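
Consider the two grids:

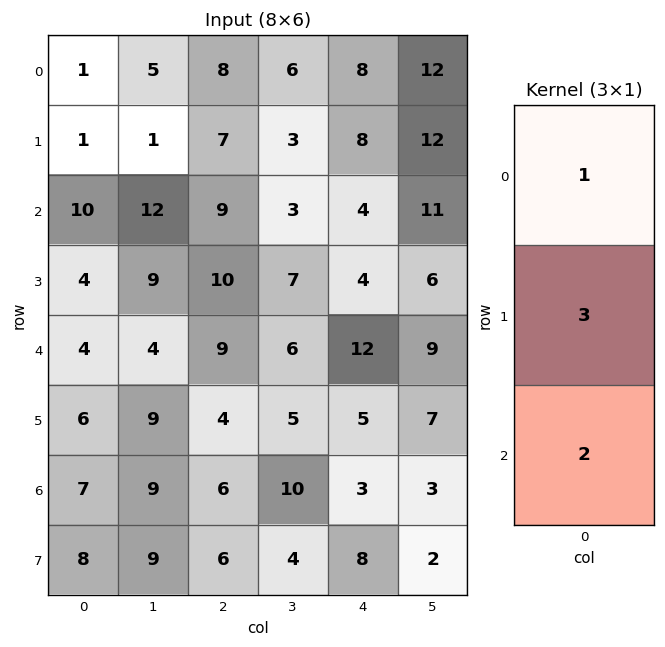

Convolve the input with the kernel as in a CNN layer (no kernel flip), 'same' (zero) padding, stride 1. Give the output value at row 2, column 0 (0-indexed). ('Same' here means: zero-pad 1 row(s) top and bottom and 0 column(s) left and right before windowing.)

The receptive field on the zero-padded input at this output position is [1 / 10 / 4]. Elementwise product with the kernel and sum: 1·1 + 10·3 + 4·2.

39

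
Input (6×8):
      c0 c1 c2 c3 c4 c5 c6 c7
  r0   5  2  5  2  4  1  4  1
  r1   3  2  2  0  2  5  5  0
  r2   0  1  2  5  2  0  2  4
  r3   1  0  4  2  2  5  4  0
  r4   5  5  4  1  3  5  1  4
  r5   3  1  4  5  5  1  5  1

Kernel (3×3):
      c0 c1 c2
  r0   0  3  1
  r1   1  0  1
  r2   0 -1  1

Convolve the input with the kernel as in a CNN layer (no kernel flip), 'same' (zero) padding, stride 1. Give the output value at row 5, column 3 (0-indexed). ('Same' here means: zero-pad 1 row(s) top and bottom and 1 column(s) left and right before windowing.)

15

The receptive field on the zero-padded input at this output position is [4 1 3 / 4 5 5 / 0 0 0]. Elementwise product with the kernel and sum: 1·3 + 3·1 + 4·1 + 5·1 + 0·-1 + 0·1.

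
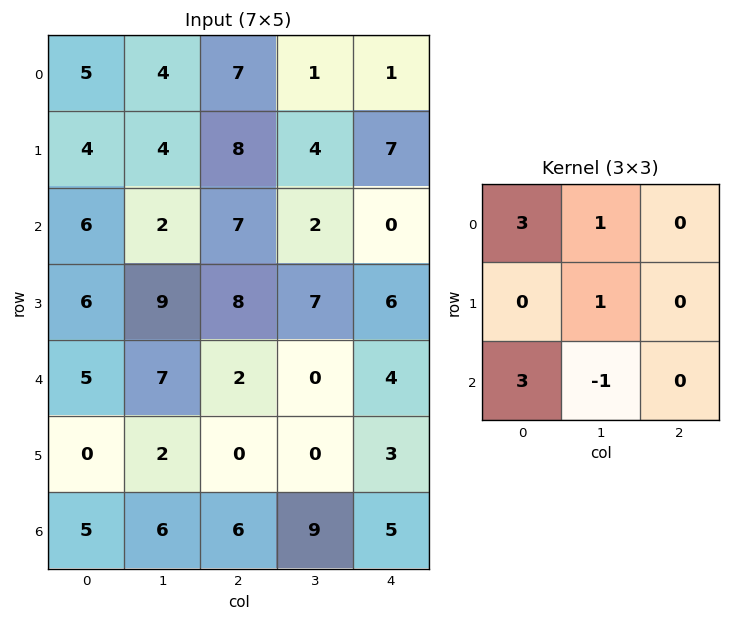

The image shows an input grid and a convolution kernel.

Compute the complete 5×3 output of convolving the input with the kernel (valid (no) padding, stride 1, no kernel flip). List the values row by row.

39 26 45
27 46 47
37 40 36
32 43 31
33 35 15

Output[0,0]: The receptive field on the input at this output position is [5 4 7 / 4 4 8 / 6 2 7]. Elementwise product with the kernel and sum: 5·3 + 4·1 + 4·1 + 6·3 + 2·-1.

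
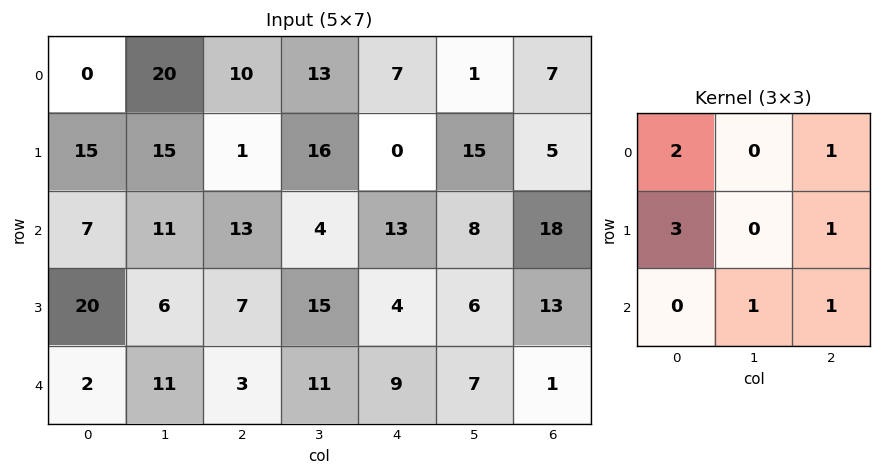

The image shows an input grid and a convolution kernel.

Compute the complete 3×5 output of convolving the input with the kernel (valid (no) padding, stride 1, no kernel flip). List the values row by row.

80 131 47 111 52
78 105 73 77 81
108 73 84 83 77

Output[0,0]: The receptive field on the input at this output position is [0 20 10 / 15 15 1 / 7 11 13]. Elementwise product with the kernel and sum: 0·2 + 10·1 + 15·3 + 1·1 + 11·1 + 13·1.
Output[0,1]: The receptive field on the input at this output position is [20 10 13 / 15 1 16 / 11 13 4]. Elementwise product with the kernel and sum: 20·2 + 13·1 + 15·3 + 16·1 + 13·1 + 4·1.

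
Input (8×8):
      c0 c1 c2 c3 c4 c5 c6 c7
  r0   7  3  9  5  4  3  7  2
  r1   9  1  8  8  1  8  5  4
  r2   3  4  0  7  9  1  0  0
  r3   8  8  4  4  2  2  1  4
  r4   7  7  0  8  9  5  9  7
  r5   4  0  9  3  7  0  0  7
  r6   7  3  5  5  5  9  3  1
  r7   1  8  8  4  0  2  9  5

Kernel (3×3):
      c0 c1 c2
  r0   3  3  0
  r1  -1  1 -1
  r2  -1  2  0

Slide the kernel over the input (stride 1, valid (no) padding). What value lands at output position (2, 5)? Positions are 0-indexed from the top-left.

The receptive field on the input at this output position is [1 0 0 / 2 1 4 / 5 9 7]. Elementwise product with the kernel and sum: 1·3 + 0·3 + 2·-1 + 1·1 + 4·-1 + 5·-1 + 9·2.

11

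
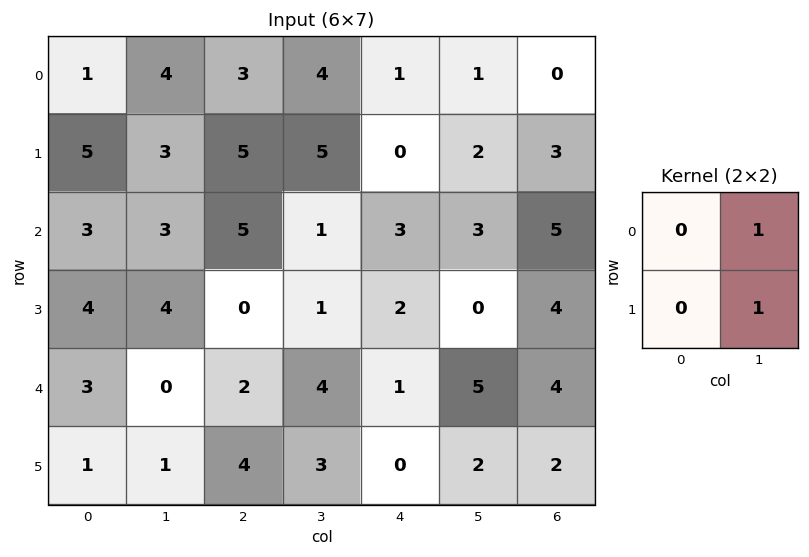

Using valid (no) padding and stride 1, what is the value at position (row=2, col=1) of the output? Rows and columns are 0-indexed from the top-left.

5

The receptive field on the input at this output position is [3 5 / 4 0]. Elementwise product with the kernel and sum: 5·1 + 0·1.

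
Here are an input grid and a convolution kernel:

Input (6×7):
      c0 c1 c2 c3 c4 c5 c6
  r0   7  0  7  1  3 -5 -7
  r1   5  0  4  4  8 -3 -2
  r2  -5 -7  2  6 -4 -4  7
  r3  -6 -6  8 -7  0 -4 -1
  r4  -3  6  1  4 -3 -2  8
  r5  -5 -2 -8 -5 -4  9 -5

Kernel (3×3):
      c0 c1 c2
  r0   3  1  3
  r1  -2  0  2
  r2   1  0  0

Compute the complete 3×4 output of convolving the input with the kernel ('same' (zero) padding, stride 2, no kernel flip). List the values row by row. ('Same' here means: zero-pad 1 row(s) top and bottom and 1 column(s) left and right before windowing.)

Output[0,0]: The receptive field on the zero-padded input at this output position is [0 0 0 / 0 7 0 / 0 5 0]. Elementwise product with the kernel and sum: 0·3 + 0·1 + 0·3 + 0·-2 + 0·2 + 0·1.

0 2 -8 7
-9 36 -16 -7
-12 -37 -50 0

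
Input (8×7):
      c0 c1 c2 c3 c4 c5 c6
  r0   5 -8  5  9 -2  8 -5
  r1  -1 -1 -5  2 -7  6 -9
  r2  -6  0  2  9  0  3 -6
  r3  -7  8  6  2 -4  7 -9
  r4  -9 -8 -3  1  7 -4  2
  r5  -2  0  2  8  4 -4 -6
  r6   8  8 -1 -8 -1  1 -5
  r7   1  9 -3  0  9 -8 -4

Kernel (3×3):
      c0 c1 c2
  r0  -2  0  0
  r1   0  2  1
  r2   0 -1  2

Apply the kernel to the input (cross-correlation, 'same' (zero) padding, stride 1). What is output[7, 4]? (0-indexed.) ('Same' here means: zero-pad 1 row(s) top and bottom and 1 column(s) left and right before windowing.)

26

The receptive field on the zero-padded input at this output position is [-8 -1 1 / 0 9 -8 / 0 0 0]. Elementwise product with the kernel and sum: -8·-2 + 9·2 + -8·1 + 0·-1 + 0·2.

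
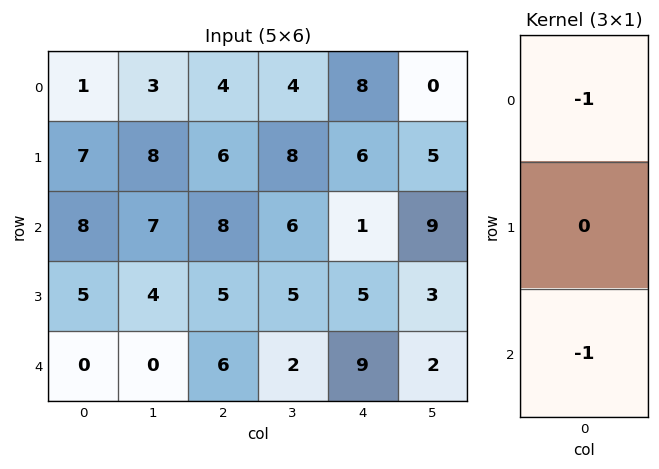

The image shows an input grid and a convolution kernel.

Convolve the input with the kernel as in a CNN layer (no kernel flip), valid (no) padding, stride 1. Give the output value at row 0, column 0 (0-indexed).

-9

The receptive field on the input at this output position is [1 / 7 / 8]. Elementwise product with the kernel and sum: 1·-1 + 8·-1.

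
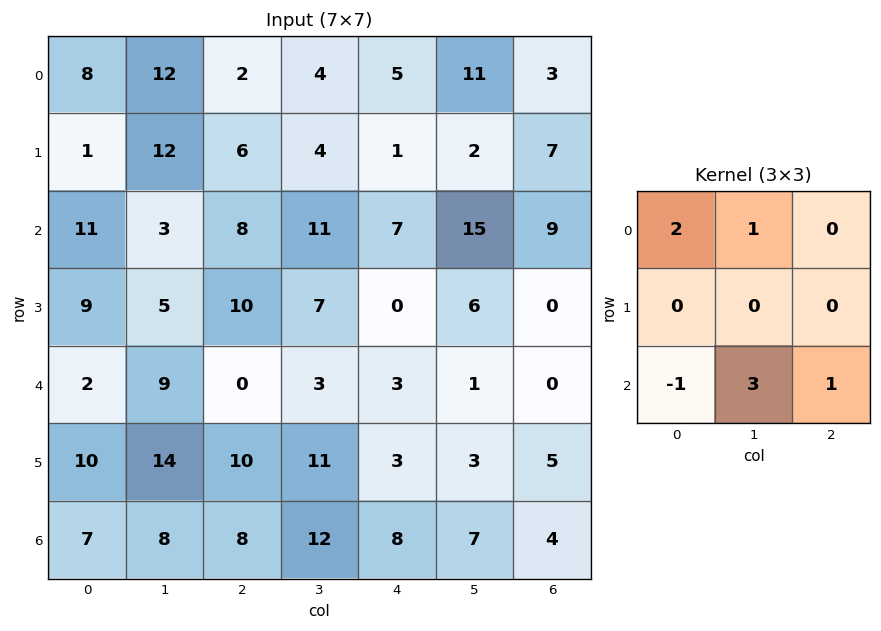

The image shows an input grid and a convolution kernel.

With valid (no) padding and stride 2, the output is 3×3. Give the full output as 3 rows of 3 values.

34 40 68
50 39 29
38 39 24

Output[0,0]: The receptive field on the input at this output position is [8 12 2 / 1 12 6 / 11 3 8]. Elementwise product with the kernel and sum: 8·2 + 12·1 + 11·-1 + 3·3 + 8·1.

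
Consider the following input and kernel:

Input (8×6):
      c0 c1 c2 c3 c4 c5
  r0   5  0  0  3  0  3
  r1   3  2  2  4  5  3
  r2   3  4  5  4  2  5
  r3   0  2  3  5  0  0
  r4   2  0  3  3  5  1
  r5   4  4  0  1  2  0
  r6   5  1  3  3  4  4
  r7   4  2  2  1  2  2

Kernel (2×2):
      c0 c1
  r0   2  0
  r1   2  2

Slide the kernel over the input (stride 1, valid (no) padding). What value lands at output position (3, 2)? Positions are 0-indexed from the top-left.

18

The receptive field on the input at this output position is [3 5 / 3 3]. Elementwise product with the kernel and sum: 3·2 + 3·2 + 3·2.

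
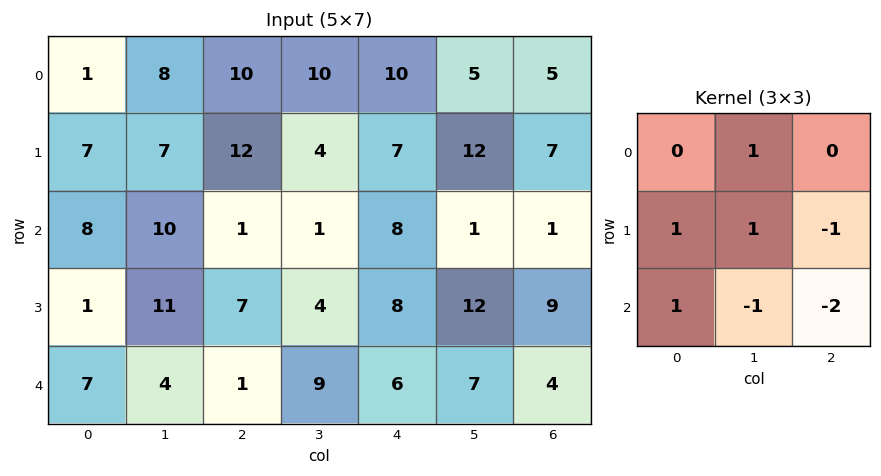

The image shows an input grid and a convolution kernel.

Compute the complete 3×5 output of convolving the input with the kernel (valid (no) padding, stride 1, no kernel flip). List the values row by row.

Output[0,0]: The receptive field on the input at this output position is [1 8 10 / 7 7 12 / 8 10 1]. Elementwise product with the kernel and sum: 8·1 + 7·1 + 7·1 + 12·-1 + 8·1 + 10·-1 + 1·-2.

6 32 3 0 22
0 18 -15 -13 -2
16 0 -16 -3 3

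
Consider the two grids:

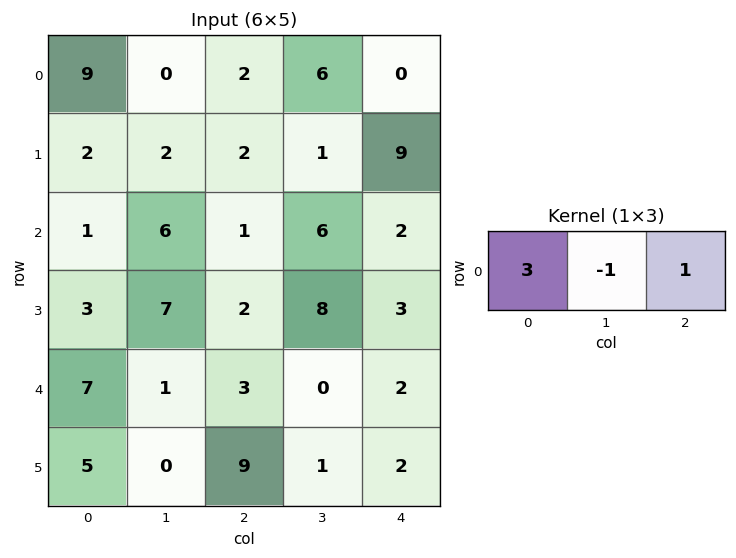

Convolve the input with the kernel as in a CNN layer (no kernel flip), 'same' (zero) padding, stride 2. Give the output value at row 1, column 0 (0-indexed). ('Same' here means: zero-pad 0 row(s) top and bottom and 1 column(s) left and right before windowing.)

5

The receptive field on the zero-padded input at this output position is [0 1 6]. Elementwise product with the kernel and sum: 0·3 + 1·-1 + 6·1.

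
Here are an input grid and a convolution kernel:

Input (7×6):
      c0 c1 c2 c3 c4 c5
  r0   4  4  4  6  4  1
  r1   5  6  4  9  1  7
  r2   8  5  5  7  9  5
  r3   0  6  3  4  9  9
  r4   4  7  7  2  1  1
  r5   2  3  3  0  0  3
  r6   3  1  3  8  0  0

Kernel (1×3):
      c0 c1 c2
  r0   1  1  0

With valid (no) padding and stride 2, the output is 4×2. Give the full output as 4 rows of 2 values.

Output[0,0]: The receptive field on the input at this output position is [4 4 4]. Elementwise product with the kernel and sum: 4·1 + 4·1.
Output[0,1]: The receptive field on the input at this output position is [4 6 4]. Elementwise product with the kernel and sum: 4·1 + 6·1.

8 10
13 12
11 9
4 11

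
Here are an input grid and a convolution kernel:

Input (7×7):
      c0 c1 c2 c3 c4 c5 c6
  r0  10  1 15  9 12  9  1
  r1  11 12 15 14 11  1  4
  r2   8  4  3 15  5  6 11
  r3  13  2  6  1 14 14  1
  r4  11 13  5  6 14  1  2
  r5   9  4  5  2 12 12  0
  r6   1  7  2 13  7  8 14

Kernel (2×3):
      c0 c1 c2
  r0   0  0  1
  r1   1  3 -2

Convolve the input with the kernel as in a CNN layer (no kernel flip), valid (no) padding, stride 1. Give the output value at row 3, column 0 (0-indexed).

The receptive field on the input at this output position is [13 2 6 / 11 13 5]. Elementwise product with the kernel and sum: 6·1 + 11·1 + 13·3 + 5·-2.

46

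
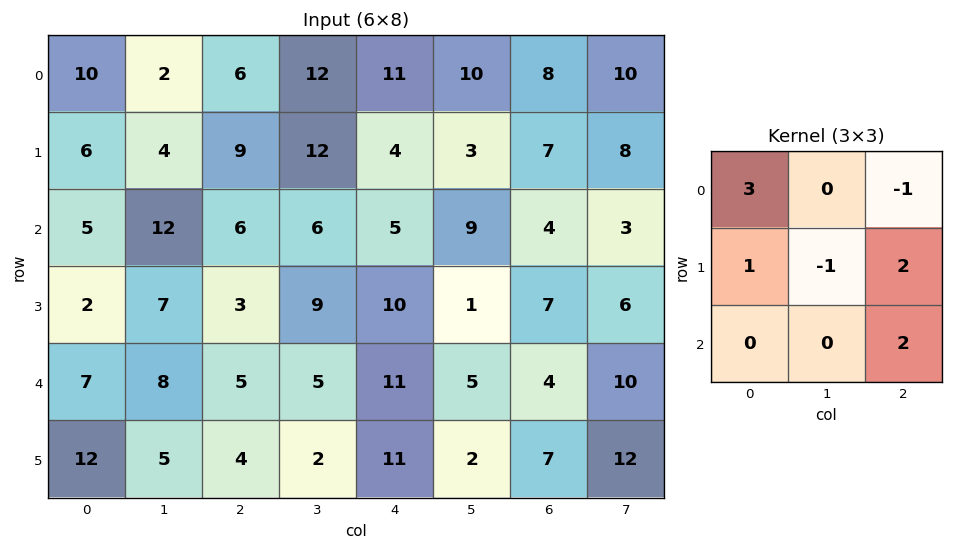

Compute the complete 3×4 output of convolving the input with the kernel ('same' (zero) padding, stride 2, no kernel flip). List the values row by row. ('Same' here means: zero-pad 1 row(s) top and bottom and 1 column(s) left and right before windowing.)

2 44 27 38
29 36 54 24
12 29 34 42

Output[0,0]: The receptive field on the zero-padded input at this output position is [0 0 0 / 0 10 2 / 0 6 4]. Elementwise product with the kernel and sum: 0·3 + 0·-1 + 0·1 + 10·-1 + 2·2 + 4·2.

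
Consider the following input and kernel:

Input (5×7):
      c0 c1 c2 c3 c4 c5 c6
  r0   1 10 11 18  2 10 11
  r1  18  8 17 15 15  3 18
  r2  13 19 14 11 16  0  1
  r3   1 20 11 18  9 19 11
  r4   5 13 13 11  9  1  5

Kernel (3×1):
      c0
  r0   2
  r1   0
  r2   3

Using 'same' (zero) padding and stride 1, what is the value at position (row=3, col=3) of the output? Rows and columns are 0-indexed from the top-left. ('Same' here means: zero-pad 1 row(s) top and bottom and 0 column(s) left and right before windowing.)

The receptive field on the zero-padded input at this output position is [11 / 18 / 11]. Elementwise product with the kernel and sum: 11·2 + 11·3.

55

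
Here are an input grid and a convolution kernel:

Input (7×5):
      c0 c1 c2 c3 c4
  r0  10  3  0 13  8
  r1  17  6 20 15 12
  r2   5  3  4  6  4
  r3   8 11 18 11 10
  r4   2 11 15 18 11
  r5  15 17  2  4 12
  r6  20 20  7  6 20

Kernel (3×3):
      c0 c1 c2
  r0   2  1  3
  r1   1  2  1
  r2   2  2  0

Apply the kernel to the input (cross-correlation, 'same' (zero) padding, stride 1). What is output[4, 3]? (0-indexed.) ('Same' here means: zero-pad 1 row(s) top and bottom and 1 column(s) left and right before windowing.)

151

The receptive field on the zero-padded input at this output position is [18 11 10 / 15 18 11 / 2 4 12]. Elementwise product with the kernel and sum: 18·2 + 11·1 + 10·3 + 15·1 + 18·2 + 11·1 + 2·2 + 4·2.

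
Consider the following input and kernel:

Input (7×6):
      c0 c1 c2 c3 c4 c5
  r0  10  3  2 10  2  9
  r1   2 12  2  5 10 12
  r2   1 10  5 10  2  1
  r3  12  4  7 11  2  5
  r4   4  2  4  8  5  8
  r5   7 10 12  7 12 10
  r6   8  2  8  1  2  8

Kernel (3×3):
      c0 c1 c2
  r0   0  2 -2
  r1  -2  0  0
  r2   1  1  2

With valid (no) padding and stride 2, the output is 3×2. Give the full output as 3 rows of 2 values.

Output[0,0]: The receptive field on the input at this output position is [10 3 2 / 2 12 2 / 1 10 5]. Elementwise product with the kernel and sum: 3·2 + 2·-2 + 2·-2 + 1·1 + 10·1 + 5·2.

19 31
0 24
8 -5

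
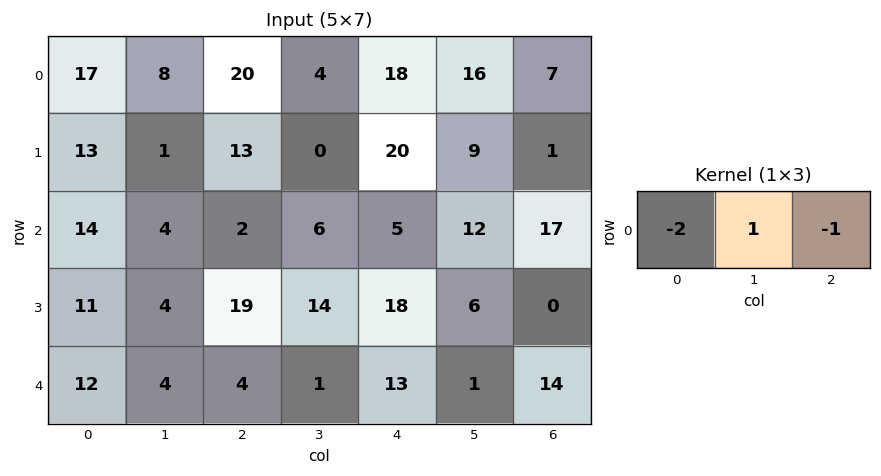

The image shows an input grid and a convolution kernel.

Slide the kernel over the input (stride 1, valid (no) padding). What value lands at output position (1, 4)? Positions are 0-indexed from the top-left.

-32

The receptive field on the input at this output position is [20 9 1]. Elementwise product with the kernel and sum: 20·-2 + 9·1 + 1·-1.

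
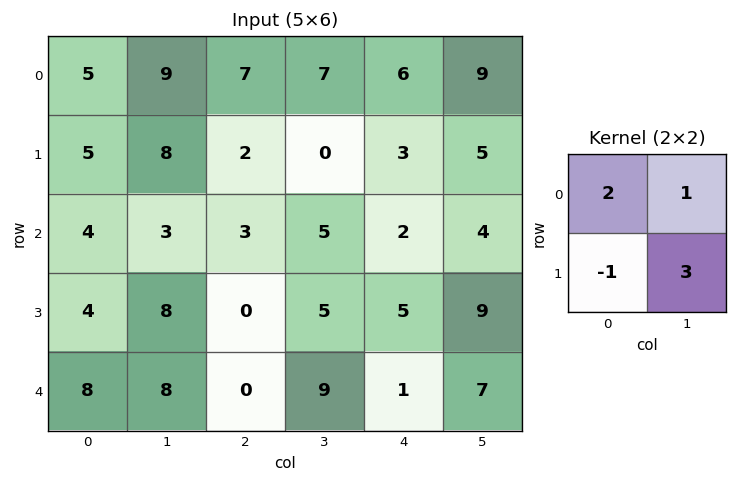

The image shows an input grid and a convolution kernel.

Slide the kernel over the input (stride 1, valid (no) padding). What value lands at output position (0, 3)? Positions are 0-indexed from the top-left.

The receptive field on the input at this output position is [7 6 / 0 3]. Elementwise product with the kernel and sum: 7·2 + 6·1 + 0·-1 + 3·3.

29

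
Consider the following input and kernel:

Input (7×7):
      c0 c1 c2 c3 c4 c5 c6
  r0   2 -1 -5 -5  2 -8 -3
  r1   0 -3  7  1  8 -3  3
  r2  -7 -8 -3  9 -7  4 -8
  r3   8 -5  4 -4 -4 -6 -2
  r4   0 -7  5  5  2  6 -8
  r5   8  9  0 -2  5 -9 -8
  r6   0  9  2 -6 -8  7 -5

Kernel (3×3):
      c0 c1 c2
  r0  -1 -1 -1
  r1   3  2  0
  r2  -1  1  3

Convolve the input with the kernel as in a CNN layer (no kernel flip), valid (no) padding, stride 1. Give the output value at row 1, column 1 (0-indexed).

The receptive field on the input at this output position is [-3 7 1 / -8 -3 9 / -5 4 -4]. Elementwise product with the kernel and sum: -3·-1 + 7·-1 + 1·-1 + -8·3 + -3·2 + -5·-1 + 4·1 + -4·3.

-38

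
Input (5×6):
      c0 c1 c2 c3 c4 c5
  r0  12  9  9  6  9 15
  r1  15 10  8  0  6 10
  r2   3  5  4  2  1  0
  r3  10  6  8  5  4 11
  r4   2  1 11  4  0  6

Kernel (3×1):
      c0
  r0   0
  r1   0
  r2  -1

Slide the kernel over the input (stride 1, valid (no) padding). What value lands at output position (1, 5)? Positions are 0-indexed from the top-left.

The receptive field on the input at this output position is [10 / 0 / 11]. Elementwise product with the kernel and sum: 11·-1.

-11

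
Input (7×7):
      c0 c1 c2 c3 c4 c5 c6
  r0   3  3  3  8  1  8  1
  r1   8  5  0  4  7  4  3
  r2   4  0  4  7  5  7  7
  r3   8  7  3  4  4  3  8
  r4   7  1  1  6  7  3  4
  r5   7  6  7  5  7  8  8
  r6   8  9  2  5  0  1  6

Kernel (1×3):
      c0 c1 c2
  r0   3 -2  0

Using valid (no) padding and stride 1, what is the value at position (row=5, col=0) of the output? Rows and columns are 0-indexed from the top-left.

9

The receptive field on the input at this output position is [7 6 7]. Elementwise product with the kernel and sum: 7·3 + 6·-2.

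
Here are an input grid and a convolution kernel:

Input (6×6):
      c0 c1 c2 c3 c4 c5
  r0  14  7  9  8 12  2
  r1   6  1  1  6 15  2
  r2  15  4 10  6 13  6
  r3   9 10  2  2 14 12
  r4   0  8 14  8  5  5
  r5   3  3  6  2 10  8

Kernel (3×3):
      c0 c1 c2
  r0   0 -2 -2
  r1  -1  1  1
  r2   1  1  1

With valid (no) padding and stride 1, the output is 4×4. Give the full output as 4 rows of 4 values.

Output[0,0]: The receptive field on the input at this output position is [14 7 9 / 6 1 1 / 15 4 10]. Elementwise product with the kernel and sum: 7·-2 + 9·-2 + 6·-1 + 1·1 + 1·1 + 15·1 + 4·1 + 10·1.
Output[0,1]: The receptive field on the input at this output position is [7 9 8 / 1 1 6 / 4 10 6]. Elementwise product with the kernel and sum: 9·-2 + 8·-2 + 1·-1 + 1·1 + 6·1 + 4·1 + 10·1 + 6·1.

-7 -8 9 8
16 12 -15 7
-3 -8 3 4
10 17 -15 -30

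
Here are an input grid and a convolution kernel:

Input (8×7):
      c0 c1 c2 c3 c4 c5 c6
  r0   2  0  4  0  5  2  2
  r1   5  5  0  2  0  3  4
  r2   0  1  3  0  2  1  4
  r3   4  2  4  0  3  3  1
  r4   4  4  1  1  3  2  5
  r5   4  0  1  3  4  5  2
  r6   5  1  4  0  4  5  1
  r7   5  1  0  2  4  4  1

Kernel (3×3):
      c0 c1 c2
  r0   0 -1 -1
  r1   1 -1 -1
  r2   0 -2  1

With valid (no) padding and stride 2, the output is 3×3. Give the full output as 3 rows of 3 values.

Output[0,0]: The receptive field on the input at this output position is [2 0 4 / 5 5 0 / 0 1 3]. Elementwise product with the kernel and sum: 0·-1 + 4·-1 + 5·1 + 5·-1 + 0·-1 + 1·-2 + 3·1.

-3 -5 -9
-13 0 -5
0 -6 -19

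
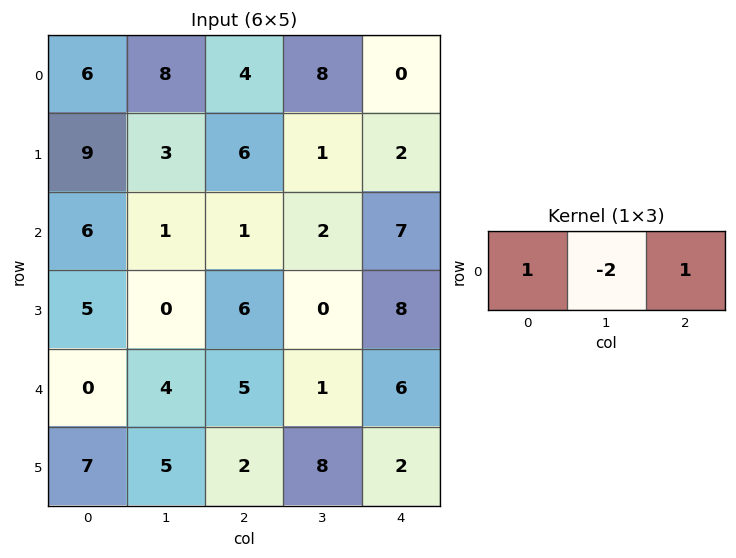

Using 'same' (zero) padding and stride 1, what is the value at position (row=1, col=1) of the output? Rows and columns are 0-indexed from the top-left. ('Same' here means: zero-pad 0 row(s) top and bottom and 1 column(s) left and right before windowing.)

9

The receptive field on the zero-padded input at this output position is [9 3 6]. Elementwise product with the kernel and sum: 9·1 + 3·-2 + 6·1.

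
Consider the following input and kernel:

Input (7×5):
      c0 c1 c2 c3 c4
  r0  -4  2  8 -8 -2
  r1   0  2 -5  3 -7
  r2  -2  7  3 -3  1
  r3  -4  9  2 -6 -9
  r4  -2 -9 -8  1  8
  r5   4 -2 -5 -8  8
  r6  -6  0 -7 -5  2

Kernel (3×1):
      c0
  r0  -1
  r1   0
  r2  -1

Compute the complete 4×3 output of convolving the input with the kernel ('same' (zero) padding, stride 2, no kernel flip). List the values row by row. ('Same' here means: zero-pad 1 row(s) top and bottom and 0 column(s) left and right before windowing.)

0 5 7
4 3 16
0 3 1
-4 5 -8

Output[0,0]: The receptive field on the zero-padded input at this output position is [0 / -4 / 0]. Elementwise product with the kernel and sum: 0·-1 + 0·-1.
Output[0,1]: The receptive field on the zero-padded input at this output position is [0 / 8 / -5]. Elementwise product with the kernel and sum: 0·-1 + -5·-1.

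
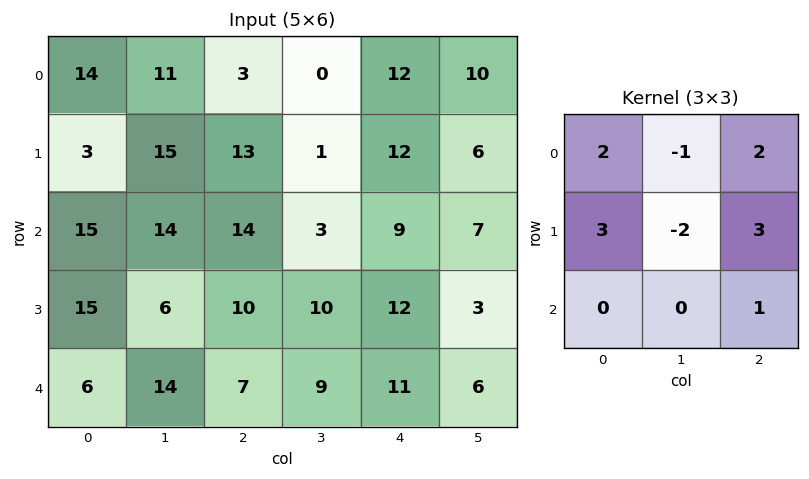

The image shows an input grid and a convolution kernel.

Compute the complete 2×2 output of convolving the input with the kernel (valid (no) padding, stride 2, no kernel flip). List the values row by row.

Output[0,0]: The receptive field on the input at this output position is [14 11 3 / 3 15 13 / 15 14 14]. Elementwise product with the kernel and sum: 14·2 + 11·-1 + 3·2 + 3·3 + 15·-2 + 13·3 + 14·1.

55 112
114 100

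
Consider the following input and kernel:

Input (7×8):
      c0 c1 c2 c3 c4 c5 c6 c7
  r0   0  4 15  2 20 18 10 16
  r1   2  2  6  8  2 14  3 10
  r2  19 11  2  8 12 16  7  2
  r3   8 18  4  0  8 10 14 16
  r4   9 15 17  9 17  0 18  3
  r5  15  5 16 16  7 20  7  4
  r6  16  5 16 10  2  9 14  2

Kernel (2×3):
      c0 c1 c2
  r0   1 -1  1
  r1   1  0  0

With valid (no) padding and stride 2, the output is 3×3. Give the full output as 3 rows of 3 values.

Output[0,0]: The receptive field on the input at this output position is [0 4 15 / 2 2 6]. Elementwise product with the kernel and sum: 0·1 + 4·-1 + 15·1 + 2·1.
Output[0,1]: The receptive field on the input at this output position is [15 2 20 / 6 8 2]. Elementwise product with the kernel and sum: 15·1 + 2·-1 + 20·1 + 6·1.

13 39 14
18 10 11
26 41 42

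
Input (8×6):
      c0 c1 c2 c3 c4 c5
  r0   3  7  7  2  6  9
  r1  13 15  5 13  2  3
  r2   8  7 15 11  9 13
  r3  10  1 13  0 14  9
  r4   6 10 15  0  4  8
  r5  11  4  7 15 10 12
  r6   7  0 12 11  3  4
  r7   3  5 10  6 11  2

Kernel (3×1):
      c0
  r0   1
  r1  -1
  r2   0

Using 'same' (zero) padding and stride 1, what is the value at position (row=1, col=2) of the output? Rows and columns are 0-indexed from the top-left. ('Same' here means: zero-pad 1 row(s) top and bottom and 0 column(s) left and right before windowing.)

The receptive field on the zero-padded input at this output position is [7 / 5 / 15]. Elementwise product with the kernel and sum: 7·1 + 5·-1.

2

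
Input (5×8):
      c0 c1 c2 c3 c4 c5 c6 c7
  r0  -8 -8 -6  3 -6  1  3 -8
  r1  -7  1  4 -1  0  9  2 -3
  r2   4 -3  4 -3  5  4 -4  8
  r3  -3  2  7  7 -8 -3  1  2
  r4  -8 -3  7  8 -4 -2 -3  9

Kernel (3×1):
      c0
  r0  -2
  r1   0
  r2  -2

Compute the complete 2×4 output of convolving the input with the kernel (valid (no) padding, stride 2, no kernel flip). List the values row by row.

8 4 2 2
8 -22 -2 14

Output[0,0]: The receptive field on the input at this output position is [-8 / -7 / 4]. Elementwise product with the kernel and sum: -8·-2 + 4·-2.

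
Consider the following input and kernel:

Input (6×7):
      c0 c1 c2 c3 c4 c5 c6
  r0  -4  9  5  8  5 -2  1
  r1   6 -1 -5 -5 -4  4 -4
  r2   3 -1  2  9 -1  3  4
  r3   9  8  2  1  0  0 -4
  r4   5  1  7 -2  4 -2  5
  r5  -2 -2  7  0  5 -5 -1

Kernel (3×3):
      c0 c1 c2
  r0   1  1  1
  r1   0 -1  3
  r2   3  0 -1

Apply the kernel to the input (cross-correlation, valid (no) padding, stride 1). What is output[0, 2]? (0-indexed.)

18

The receptive field on the input at this output position is [5 8 5 / -5 -5 -4 / 2 9 -1]. Elementwise product with the kernel and sum: 5·1 + 8·1 + 5·1 + -5·-1 + -4·3 + 2·3 + -1·-1.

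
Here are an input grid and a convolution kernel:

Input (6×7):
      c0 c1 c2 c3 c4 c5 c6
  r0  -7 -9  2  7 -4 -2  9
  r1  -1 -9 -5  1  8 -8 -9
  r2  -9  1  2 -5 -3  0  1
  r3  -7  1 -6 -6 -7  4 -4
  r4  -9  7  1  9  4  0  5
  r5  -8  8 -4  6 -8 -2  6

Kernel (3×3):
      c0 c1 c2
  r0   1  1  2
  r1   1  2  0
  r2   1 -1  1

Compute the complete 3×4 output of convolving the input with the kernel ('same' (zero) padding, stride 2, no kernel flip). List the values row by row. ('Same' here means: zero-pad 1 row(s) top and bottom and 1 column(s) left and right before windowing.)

-22 -8 -16 17
-29 -6 -13 -7
-7 10 24 2

Output[0,0]: The receptive field on the zero-padded input at this output position is [0 0 0 / 0 -7 -9 / 0 -1 -9]. Elementwise product with the kernel and sum: 0·1 + 0·1 + 0·2 + 0·1 + -7·2 + 0·1 + -1·-1 + -9·1.
Output[0,1]: The receptive field on the zero-padded input at this output position is [0 0 0 / -9 2 7 / -9 -5 1]. Elementwise product with the kernel and sum: 0·1 + 0·1 + 0·2 + -9·1 + 2·2 + -9·1 + -5·-1 + 1·1.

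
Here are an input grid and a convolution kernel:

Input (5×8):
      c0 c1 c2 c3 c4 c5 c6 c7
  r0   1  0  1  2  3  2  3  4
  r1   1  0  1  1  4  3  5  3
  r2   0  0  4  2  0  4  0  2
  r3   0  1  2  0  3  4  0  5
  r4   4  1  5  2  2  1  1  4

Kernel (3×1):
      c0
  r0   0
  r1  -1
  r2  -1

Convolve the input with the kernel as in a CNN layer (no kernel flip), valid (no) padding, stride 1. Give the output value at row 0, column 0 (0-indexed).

The receptive field on the input at this output position is [1 / 1 / 0]. Elementwise product with the kernel and sum: 1·-1 + 0·-1.

-1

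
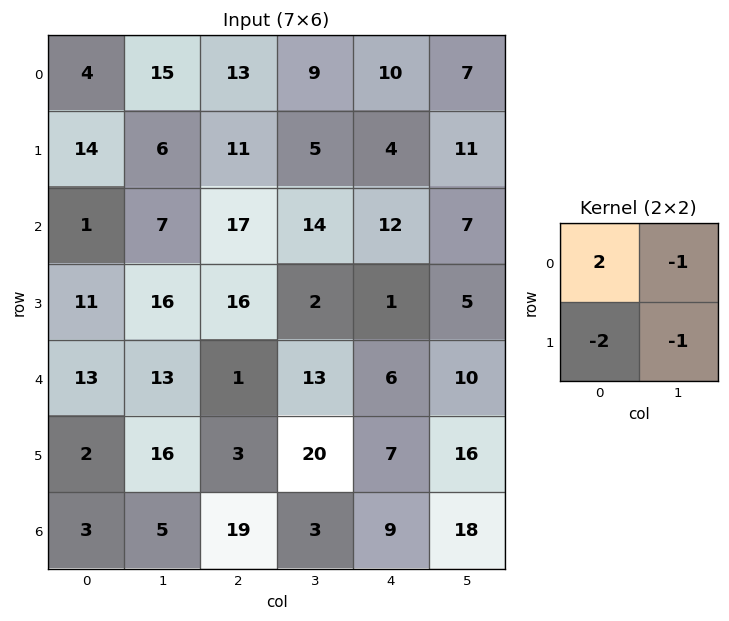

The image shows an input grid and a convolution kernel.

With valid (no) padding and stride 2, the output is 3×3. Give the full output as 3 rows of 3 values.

-41 -10 -6
-43 -14 10
-7 -37 -28

Output[0,0]: The receptive field on the input at this output position is [4 15 / 14 6]. Elementwise product with the kernel and sum: 4·2 + 15·-1 + 14·-2 + 6·-1.
Output[0,1]: The receptive field on the input at this output position is [13 9 / 11 5]. Elementwise product with the kernel and sum: 13·2 + 9·-1 + 11·-2 + 5·-1.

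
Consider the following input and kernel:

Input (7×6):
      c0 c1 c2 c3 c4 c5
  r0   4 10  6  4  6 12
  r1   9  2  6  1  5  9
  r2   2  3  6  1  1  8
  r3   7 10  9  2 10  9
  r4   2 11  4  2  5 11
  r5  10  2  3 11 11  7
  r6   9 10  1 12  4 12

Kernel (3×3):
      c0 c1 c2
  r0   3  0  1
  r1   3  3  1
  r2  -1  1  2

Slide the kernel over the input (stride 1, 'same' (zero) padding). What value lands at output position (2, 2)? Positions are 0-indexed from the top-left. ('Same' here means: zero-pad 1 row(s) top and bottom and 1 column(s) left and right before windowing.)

38

The receptive field on the zero-padded input at this output position is [2 6 1 / 3 6 1 / 10 9 2]. Elementwise product with the kernel and sum: 2·3 + 1·1 + 3·3 + 6·3 + 1·1 + 10·-1 + 9·1 + 2·2.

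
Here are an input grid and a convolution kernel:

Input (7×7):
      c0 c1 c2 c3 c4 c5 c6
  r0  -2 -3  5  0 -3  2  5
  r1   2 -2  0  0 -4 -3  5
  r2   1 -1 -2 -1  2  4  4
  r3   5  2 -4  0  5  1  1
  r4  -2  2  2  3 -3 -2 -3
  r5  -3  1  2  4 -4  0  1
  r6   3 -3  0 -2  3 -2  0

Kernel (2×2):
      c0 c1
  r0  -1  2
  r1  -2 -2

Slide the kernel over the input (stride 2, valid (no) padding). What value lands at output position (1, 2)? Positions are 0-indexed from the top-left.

-6

The receptive field on the input at this output position is [2 4 / 5 1]. Elementwise product with the kernel and sum: 2·-1 + 4·2 + 5·-2 + 1·-2.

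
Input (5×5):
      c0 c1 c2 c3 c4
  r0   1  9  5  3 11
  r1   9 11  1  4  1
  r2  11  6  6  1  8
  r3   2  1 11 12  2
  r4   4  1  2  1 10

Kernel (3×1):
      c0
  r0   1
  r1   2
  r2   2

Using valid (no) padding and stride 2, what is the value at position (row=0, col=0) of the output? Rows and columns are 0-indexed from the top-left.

The receptive field on the input at this output position is [1 / 9 / 11]. Elementwise product with the kernel and sum: 1·1 + 9·2 + 11·2.

41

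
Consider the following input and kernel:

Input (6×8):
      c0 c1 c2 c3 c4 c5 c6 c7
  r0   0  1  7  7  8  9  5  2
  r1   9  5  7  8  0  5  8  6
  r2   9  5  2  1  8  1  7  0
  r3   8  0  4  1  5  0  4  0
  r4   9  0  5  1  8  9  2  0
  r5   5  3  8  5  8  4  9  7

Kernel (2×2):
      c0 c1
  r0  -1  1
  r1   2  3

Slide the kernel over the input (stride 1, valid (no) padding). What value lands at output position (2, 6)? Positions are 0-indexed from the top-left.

1

The receptive field on the input at this output position is [7 0 / 4 0]. Elementwise product with the kernel and sum: 7·-1 + 0·1 + 4·2 + 0·3.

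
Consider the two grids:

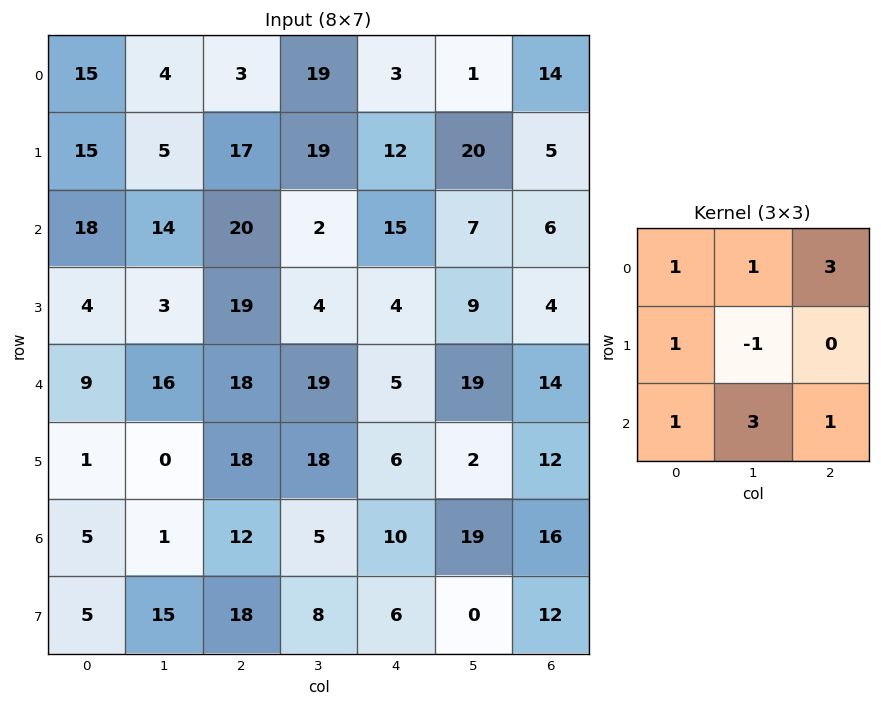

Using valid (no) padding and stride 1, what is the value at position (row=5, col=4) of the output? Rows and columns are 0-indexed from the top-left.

53

The receptive field on the input at this output position is [6 2 12 / 10 19 16 / 6 0 12]. Elementwise product with the kernel and sum: 6·1 + 2·1 + 12·3 + 10·1 + 19·-1 + 6·1 + 0·3 + 12·1.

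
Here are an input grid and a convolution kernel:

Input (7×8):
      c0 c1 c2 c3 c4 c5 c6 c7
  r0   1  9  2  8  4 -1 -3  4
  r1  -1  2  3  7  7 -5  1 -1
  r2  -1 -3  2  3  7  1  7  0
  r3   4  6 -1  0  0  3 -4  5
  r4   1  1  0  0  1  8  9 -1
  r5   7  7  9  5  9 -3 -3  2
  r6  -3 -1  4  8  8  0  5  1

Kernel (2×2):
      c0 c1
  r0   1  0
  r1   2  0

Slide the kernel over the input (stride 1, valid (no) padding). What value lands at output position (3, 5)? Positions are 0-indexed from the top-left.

The receptive field on the input at this output position is [3 -4 / 8 9]. Elementwise product with the kernel and sum: 3·1 + 8·2.

19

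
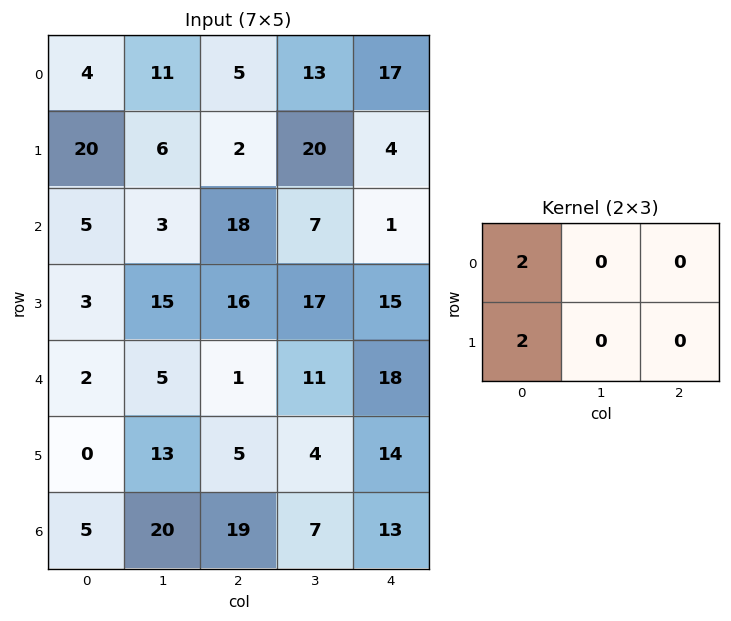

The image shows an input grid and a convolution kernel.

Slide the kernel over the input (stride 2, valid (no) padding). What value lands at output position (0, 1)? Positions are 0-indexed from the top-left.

The receptive field on the input at this output position is [5 13 17 / 2 20 4]. Elementwise product with the kernel and sum: 5·2 + 2·2.

14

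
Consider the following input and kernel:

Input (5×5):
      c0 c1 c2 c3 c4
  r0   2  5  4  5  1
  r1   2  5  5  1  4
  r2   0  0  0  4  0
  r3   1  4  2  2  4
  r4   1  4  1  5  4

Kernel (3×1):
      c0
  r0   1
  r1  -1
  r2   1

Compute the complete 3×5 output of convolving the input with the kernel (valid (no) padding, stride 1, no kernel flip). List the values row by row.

0 0 -1 8 -3
3 9 7 -1 8
0 0 -1 7 0

Output[0,0]: The receptive field on the input at this output position is [2 / 2 / 0]. Elementwise product with the kernel and sum: 2·1 + 2·-1 + 0·1.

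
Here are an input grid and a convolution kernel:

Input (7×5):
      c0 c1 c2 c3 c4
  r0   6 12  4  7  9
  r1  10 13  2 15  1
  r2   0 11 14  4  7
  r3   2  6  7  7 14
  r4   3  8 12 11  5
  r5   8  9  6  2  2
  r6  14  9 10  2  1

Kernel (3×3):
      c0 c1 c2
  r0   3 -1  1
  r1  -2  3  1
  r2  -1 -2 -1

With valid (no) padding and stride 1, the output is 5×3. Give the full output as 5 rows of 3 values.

-5 -9 27
45 49 -52
-7 -4 27
5 26 30
-12 -6 11

Output[0,0]: The receptive field on the input at this output position is [6 12 4 / 10 13 2 / 0 11 14]. Elementwise product with the kernel and sum: 6·3 + 12·-1 + 4·1 + 10·-2 + 13·3 + 2·1 + 0·-1 + 11·-2 + 14·-1.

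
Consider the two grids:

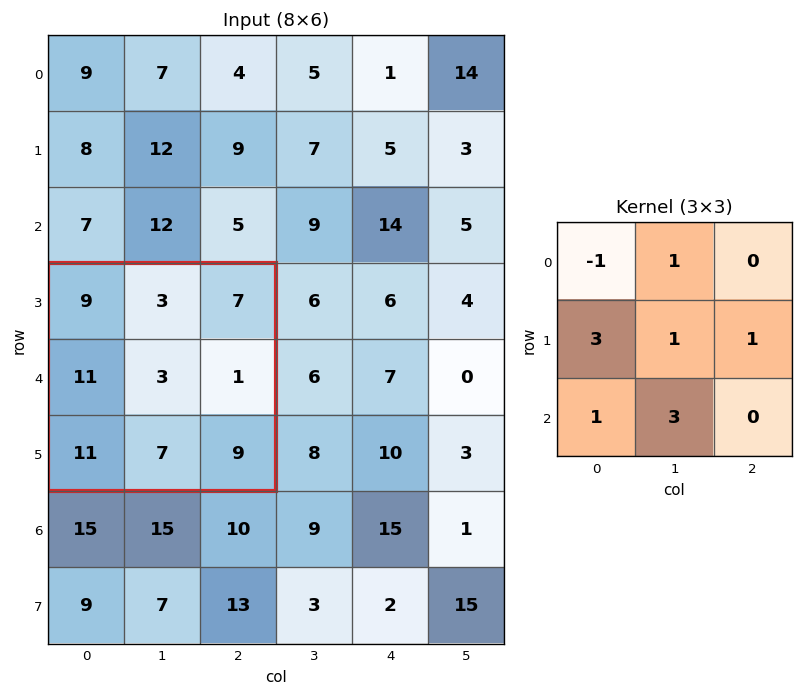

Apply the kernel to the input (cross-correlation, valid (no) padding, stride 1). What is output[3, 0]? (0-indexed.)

63

The receptive field on the input at this output position is [9 3 7 / 11 3 1 / 11 7 9]. Elementwise product with the kernel and sum: 9·-1 + 3·1 + 11·3 + 3·1 + 1·1 + 11·1 + 7·3.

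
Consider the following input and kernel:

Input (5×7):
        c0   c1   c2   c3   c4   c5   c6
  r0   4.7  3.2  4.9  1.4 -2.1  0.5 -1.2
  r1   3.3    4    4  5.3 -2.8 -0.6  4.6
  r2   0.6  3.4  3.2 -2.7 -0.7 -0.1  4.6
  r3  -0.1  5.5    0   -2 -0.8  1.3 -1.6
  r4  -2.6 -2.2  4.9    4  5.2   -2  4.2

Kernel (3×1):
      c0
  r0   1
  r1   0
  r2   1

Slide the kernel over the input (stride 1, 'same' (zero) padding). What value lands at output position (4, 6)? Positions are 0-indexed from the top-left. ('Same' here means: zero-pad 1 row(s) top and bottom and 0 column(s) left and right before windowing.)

-1.6

The receptive field on the zero-padded input at this output position is [-1.6 / 4.2 / 0]. Elementwise product with the kernel and sum: -1.6·1 + 0·1.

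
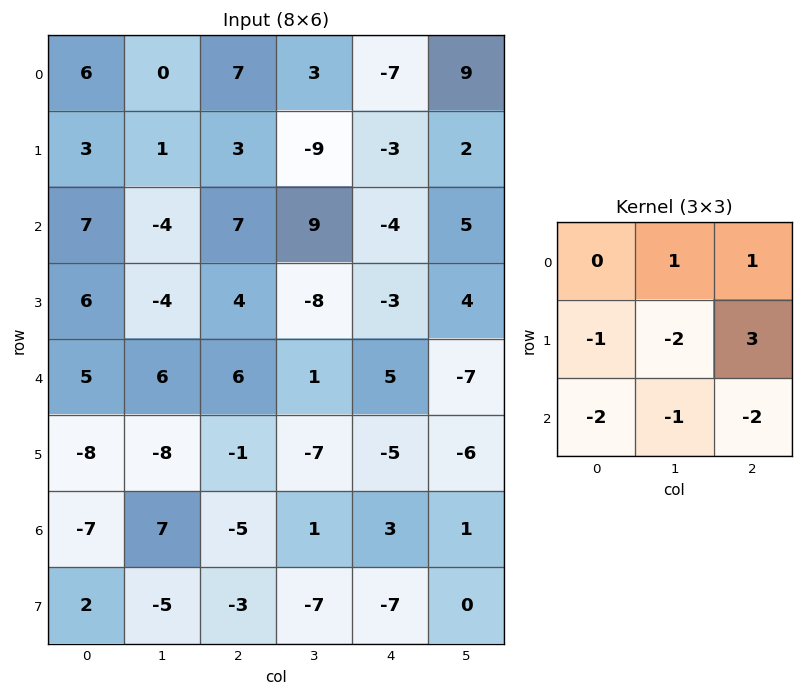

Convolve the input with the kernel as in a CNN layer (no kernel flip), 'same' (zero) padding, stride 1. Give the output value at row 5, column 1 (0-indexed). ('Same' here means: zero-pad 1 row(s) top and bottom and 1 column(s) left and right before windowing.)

50

The receptive field on the zero-padded input at this output position is [5 6 6 / -8 -8 -1 / -7 7 -5]. Elementwise product with the kernel and sum: 6·1 + 6·1 + -8·-1 + -8·-2 + -1·3 + -7·-2 + 7·-1 + -5·-2.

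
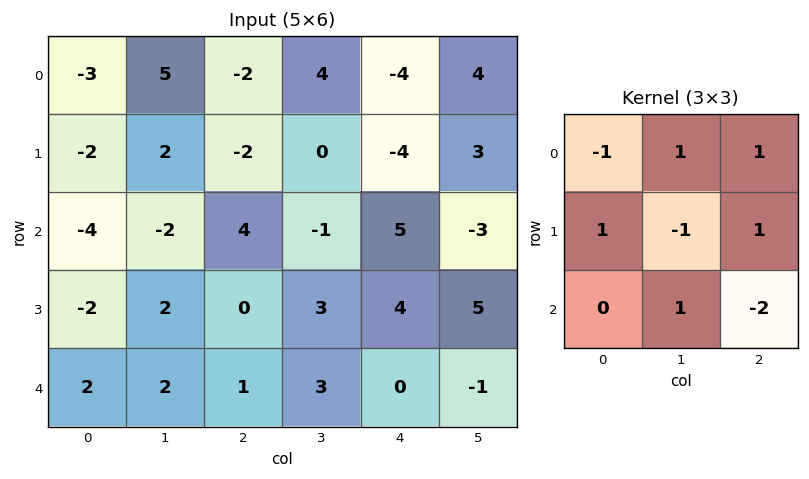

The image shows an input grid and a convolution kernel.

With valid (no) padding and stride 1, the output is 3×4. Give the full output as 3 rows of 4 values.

Output[0,0]: The receptive field on the input at this output position is [-3 5 -2 / -2 2 -2 / -4 -2 4]. Elementwise product with the kernel and sum: -3·-1 + 5·1 + -2·1 + -2·1 + 2·-1 + -2·1 + -2·1 + 4·-2.

-10 7 -15 14
6 -17 3 -16
2 5 4 9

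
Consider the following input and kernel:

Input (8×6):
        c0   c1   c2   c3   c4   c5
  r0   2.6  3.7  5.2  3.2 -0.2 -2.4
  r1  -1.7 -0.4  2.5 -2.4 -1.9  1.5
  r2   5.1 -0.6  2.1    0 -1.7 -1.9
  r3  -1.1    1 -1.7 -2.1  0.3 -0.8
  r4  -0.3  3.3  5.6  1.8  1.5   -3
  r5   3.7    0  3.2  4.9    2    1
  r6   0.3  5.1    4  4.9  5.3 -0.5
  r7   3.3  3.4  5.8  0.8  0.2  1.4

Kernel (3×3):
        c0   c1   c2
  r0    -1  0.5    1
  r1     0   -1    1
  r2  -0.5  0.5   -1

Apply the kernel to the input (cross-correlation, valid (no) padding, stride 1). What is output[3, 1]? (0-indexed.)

The receptive field on the input at this output position is [1 -1.7 -2.1 / 3.3 5.6 1.8 / 0 3.2 4.9]. Elementwise product with the kernel and sum: 1·-1 + -1.7·0.5 + -2.1·1 + 5.6·-1 + 1.8·1 + 0·-0.5 + 3.2·0.5 + 4.9·-1.

-11.05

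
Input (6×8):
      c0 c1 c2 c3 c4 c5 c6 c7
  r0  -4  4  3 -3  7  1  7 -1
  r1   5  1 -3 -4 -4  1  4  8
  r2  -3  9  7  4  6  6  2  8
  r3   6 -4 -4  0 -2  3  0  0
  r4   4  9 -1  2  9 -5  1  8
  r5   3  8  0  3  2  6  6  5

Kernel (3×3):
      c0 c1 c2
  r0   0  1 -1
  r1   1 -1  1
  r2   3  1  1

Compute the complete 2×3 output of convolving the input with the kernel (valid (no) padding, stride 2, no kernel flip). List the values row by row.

Output[0,0]: The receptive field on the input at this output position is [-4 4 3 / 5 1 -3 / -3 9 7]. Elementwise product with the kernel and sum: 4·1 + 3·-1 + 5·1 + 1·-1 + -3·1 + -3·3 + 9·1 + 7·1.
Output[0,1]: The receptive field on the input at this output position is [3 -3 7 / -3 -4 -4 / 7 4 6]. Elementwise product with the kernel and sum: -3·1 + 7·-1 + -3·1 + -4·-1 + -4·1 + 7·3 + 4·1 + 6·1.

9 18 19
28 0 22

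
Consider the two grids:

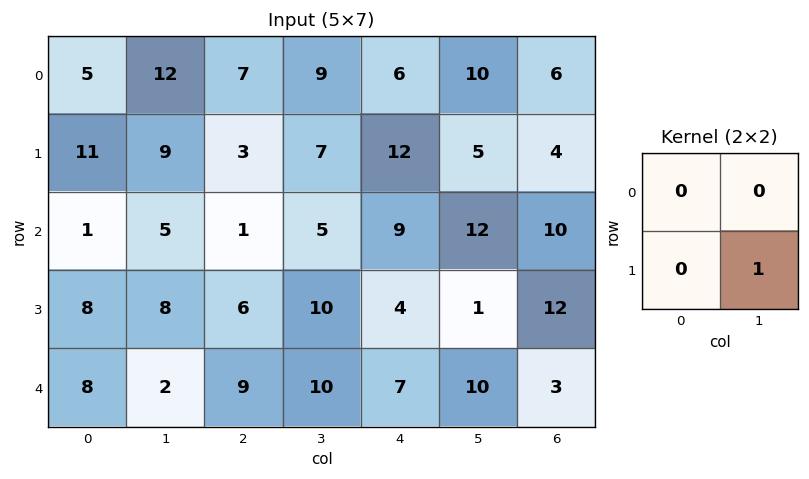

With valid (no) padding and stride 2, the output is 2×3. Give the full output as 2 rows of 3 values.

9 7 5
8 10 1

Output[0,0]: The receptive field on the input at this output position is [5 12 / 11 9]. Elementwise product with the kernel and sum: 9·1.
Output[0,1]: The receptive field on the input at this output position is [7 9 / 3 7]. Elementwise product with the kernel and sum: 7·1.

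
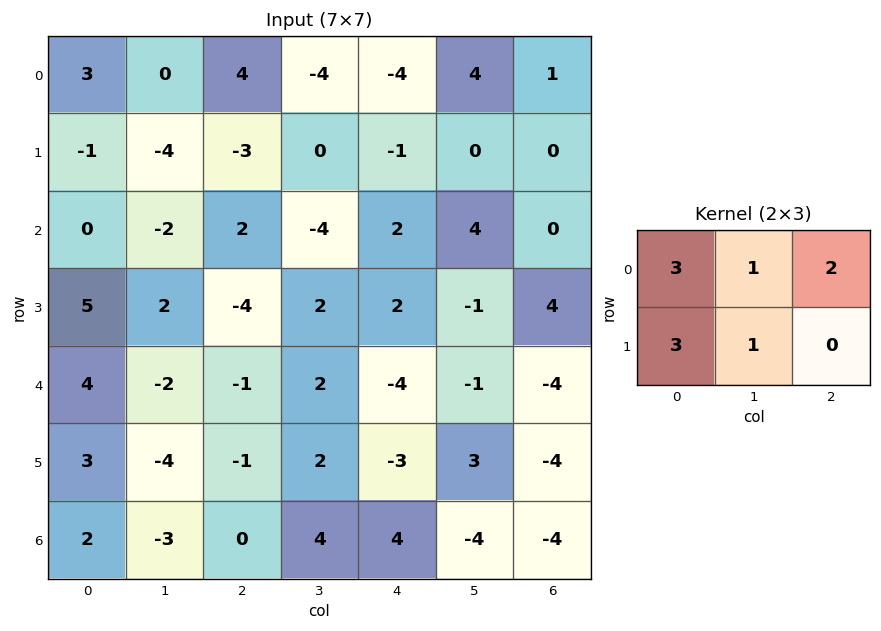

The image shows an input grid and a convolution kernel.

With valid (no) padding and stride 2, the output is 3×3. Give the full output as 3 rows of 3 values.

Output[0,0]: The receptive field on the input at this output position is [3 0 4 / -1 -4 -3]. Elementwise product with the kernel and sum: 3·3 + 0·1 + 4·2 + -1·3 + -4·1.
Output[0,1]: The receptive field on the input at this output position is [4 -4 -4 / -3 0 -1]. Elementwise product with the kernel and sum: 4·3 + -4·1 + -4·2 + -3·3 + 0·1.

10 -9 -9
19 -4 15
13 -10 -27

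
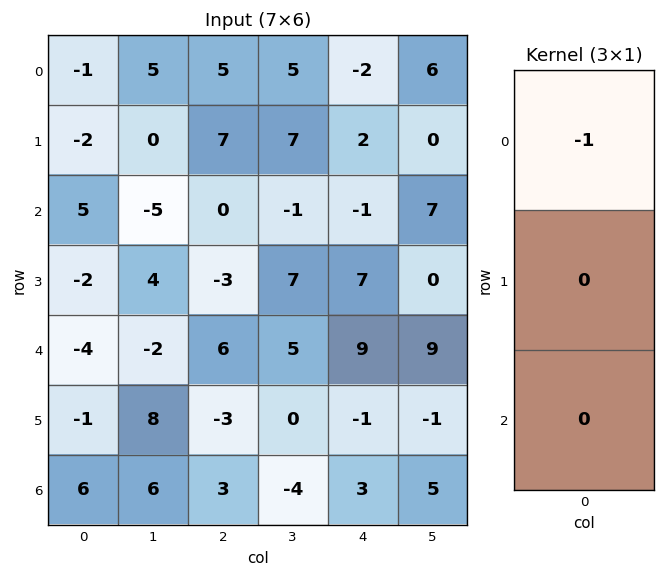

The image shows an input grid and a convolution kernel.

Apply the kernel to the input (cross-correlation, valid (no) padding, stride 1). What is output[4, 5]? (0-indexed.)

The receptive field on the input at this output position is [9 / -1 / 5]. Elementwise product with the kernel and sum: 9·-1.

-9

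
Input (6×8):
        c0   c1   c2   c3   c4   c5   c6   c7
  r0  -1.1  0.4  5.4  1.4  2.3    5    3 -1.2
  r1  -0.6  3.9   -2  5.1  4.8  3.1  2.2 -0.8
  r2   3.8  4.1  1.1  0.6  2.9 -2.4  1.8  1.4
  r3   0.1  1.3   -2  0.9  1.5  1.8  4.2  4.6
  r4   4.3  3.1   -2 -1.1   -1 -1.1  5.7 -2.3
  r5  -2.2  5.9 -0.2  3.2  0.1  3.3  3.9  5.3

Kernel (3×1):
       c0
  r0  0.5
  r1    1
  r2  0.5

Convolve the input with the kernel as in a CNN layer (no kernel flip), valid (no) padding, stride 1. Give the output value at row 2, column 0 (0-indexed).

The receptive field on the input at this output position is [3.8 / 0.1 / 4.3]. Elementwise product with the kernel and sum: 3.8·0.5 + 0.1·1 + 4.3·0.5.

4.15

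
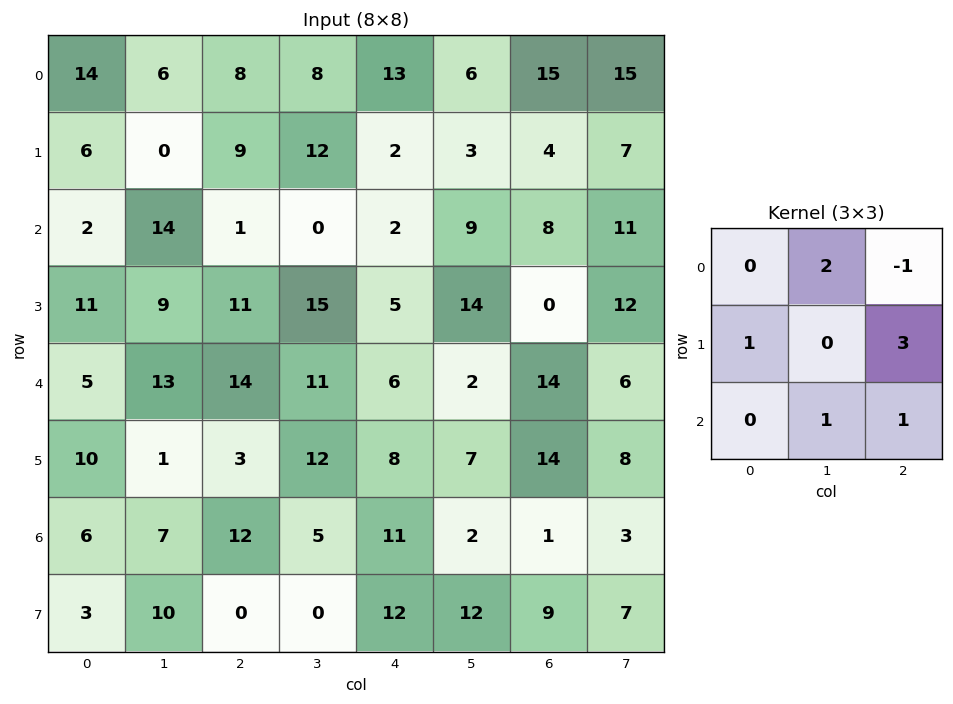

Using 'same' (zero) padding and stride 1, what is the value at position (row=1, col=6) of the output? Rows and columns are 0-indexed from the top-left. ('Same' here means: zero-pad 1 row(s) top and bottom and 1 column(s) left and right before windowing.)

The receptive field on the zero-padded input at this output position is [6 15 15 / 3 4 7 / 9 8 11]. Elementwise product with the kernel and sum: 15·2 + 15·-1 + 3·1 + 7·3 + 8·1 + 11·1.

58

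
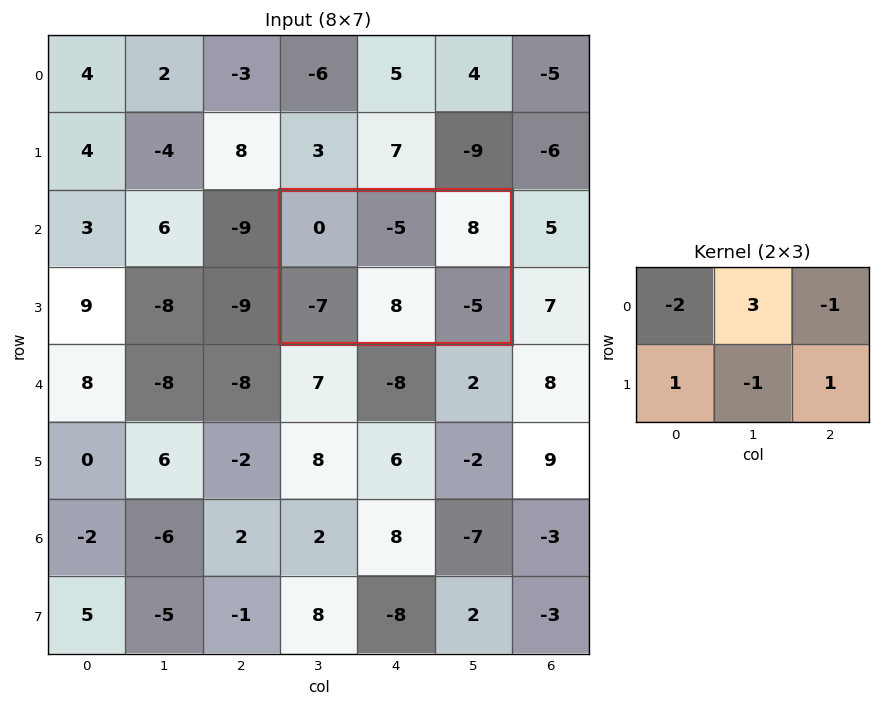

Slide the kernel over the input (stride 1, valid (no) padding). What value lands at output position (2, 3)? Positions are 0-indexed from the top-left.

-43

The receptive field on the input at this output position is [0 -5 8 / -7 8 -5]. Elementwise product with the kernel and sum: 0·-2 + -5·3 + 8·-1 + -7·1 + 8·-1 + -5·1.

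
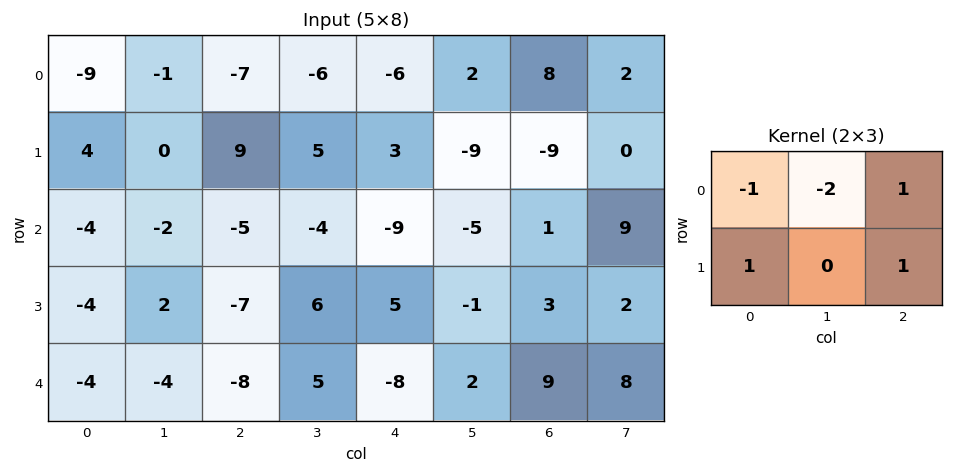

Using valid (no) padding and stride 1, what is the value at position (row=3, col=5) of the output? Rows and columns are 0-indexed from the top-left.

7

The receptive field on the input at this output position is [-1 3 2 / 2 9 8]. Elementwise product with the kernel and sum: -1·-1 + 3·-2 + 2·1 + 2·1 + 8·1.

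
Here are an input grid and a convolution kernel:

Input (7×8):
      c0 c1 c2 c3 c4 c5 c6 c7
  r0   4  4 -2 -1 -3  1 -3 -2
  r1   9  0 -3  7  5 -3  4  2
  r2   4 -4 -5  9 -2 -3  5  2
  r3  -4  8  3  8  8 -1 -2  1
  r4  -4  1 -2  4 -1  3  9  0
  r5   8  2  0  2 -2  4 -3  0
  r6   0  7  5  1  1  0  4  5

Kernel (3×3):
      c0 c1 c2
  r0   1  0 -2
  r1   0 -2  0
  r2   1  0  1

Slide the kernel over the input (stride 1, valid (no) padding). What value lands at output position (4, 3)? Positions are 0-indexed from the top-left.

The receptive field on the input at this output position is [4 -1 3 / 2 -2 4 / 1 1 0]. Elementwise product with the kernel and sum: 4·1 + 3·-2 + -2·-2 + 1·1 + 0·1.

3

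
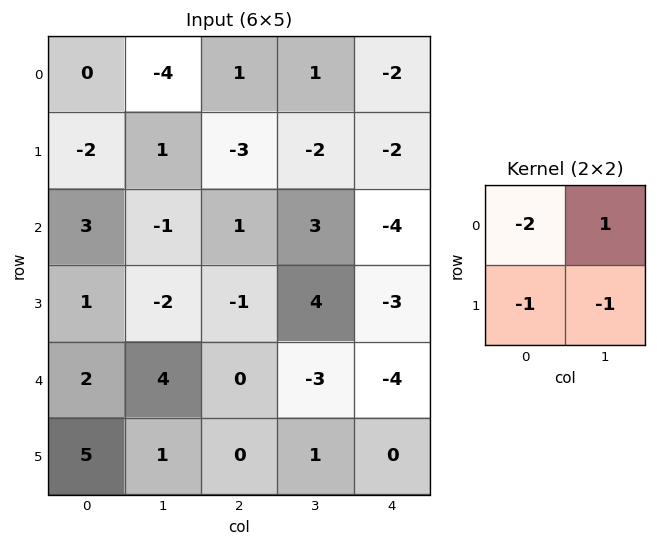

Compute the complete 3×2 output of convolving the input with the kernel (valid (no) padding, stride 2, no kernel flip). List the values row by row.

Output[0,0]: The receptive field on the input at this output position is [0 -4 / -2 1]. Elementwise product with the kernel and sum: 0·-2 + -4·1 + -2·-1 + 1·-1.

-3 4
-6 -2
-6 -4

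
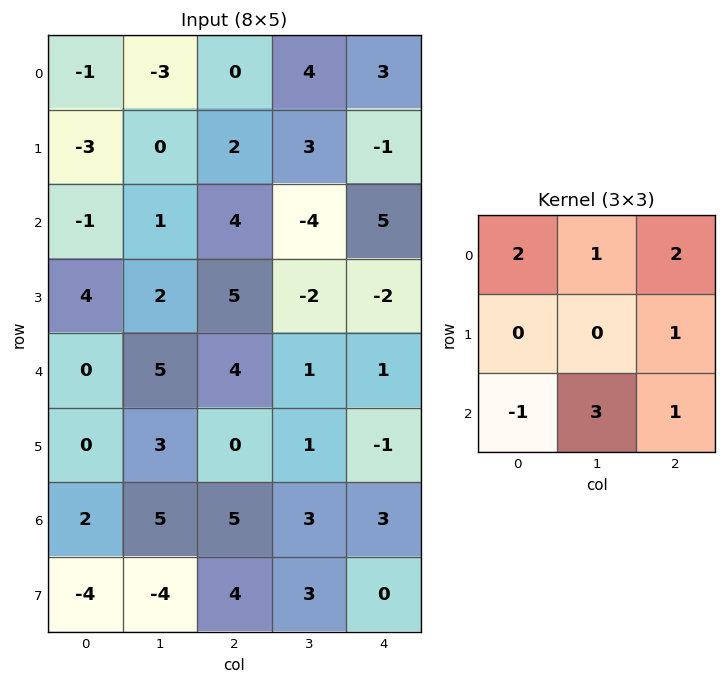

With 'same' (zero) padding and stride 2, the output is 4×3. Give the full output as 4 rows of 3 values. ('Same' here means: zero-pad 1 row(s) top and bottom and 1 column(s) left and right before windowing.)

Output[0,0]: The receptive field on the zero-padded input at this output position is [0 0 0 / 0 -1 -3 / 0 -3 0]. Elementwise product with the kernel and sum: 0·2 + 0·1 + 0·2 + -3·1 + 0·-1 + -3·3 + 0·1.
Output[0,1]: The receptive field on the zero-padded input at this output position is [0 0 0 / -3 0 4 / 0 2 3]. Elementwise product with the kernel and sum: 0·2 + 0·1 + 0·2 + 4·1 + 0·-1 + 2·3 + 3·1.

-12 13 -6
12 15 1
16 4 -10
-5 30 -2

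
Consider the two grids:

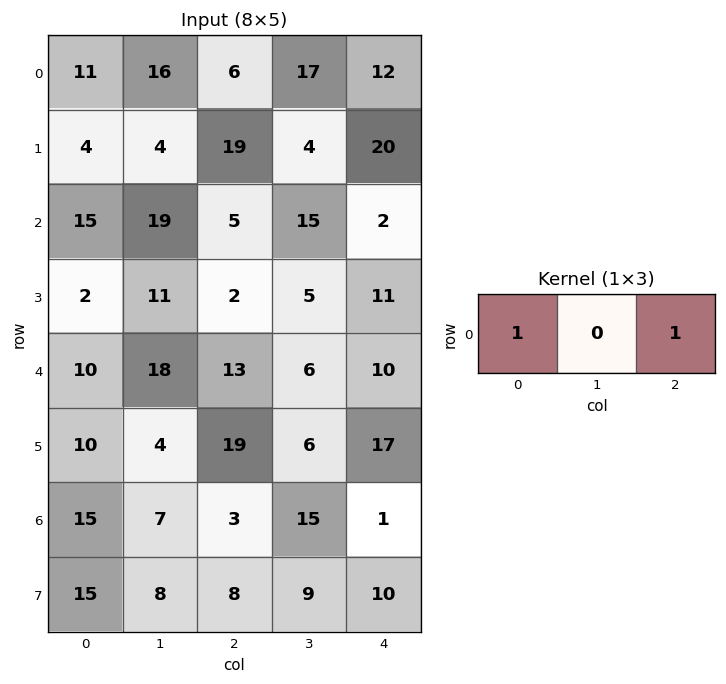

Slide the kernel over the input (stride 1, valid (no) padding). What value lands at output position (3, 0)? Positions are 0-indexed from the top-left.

The receptive field on the input at this output position is [2 11 2]. Elementwise product with the kernel and sum: 2·1 + 2·1.

4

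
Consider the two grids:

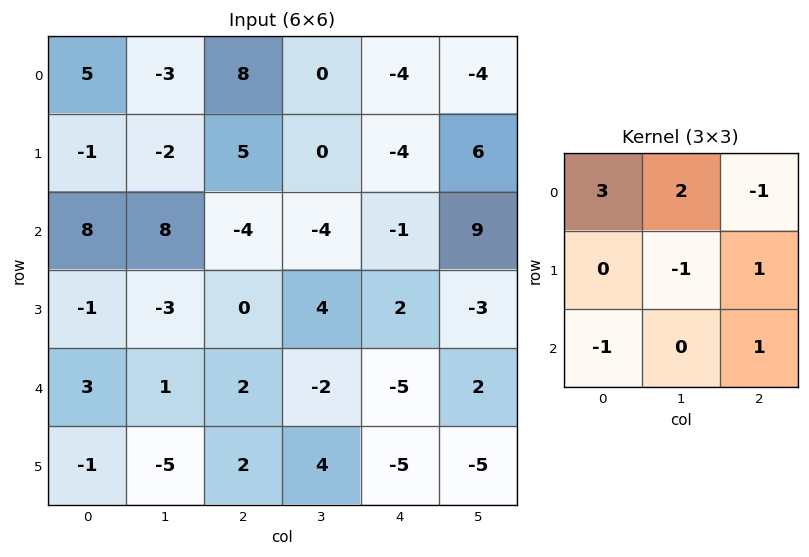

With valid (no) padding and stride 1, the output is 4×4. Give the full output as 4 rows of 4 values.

Output[0,0]: The receptive field on the input at this output position is [5 -3 8 / -1 -2 5 / 8 8 -4]. Elementwise product with the kernel and sum: 5·3 + -3·2 + 8·-1 + -2·-1 + 5·1 + 8·-1 + -4·1.

-4 -10 27 19
-23 11 24 -11
46 21 -28 -24
-5 -8 -4 17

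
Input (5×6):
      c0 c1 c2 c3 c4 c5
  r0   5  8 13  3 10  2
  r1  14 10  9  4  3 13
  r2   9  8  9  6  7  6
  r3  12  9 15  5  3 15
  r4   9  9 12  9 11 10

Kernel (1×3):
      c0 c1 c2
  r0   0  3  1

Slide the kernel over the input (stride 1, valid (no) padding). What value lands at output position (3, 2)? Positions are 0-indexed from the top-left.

The receptive field on the input at this output position is [15 5 3]. Elementwise product with the kernel and sum: 5·3 + 3·1.

18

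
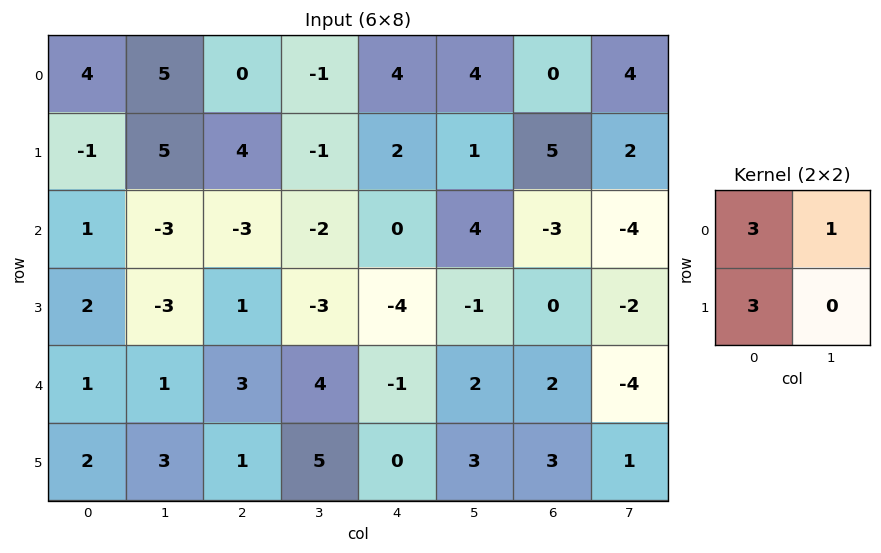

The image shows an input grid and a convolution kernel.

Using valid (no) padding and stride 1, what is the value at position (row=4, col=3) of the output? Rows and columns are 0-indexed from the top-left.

26

The receptive field on the input at this output position is [4 -1 / 5 0]. Elementwise product with the kernel and sum: 4·3 + -1·1 + 5·3.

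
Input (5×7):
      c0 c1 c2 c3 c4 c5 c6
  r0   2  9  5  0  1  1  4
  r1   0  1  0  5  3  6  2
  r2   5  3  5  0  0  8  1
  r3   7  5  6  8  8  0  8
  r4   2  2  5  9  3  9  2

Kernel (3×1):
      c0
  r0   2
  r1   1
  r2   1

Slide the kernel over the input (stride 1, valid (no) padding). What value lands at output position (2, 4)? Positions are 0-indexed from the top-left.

The receptive field on the input at this output position is [0 / 8 / 3]. Elementwise product with the kernel and sum: 0·2 + 8·1 + 3·1.

11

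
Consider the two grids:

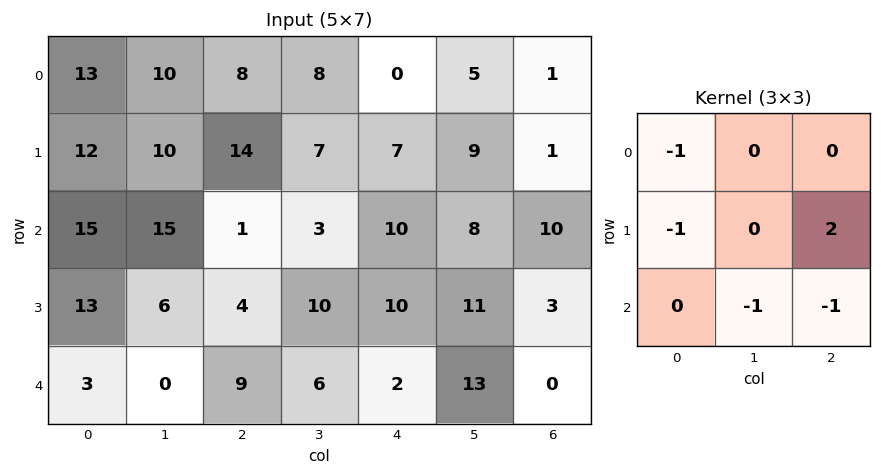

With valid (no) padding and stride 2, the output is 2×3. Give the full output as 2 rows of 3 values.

-13 -21 -23
-29 7 -27

Output[0,0]: The receptive field on the input at this output position is [13 10 8 / 12 10 14 / 15 15 1]. Elementwise product with the kernel and sum: 13·-1 + 12·-1 + 14·2 + 15·-1 + 1·-1.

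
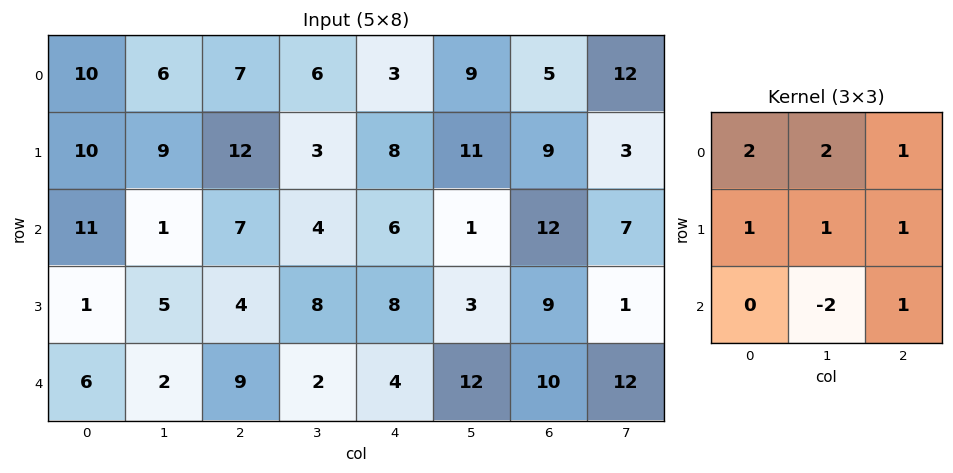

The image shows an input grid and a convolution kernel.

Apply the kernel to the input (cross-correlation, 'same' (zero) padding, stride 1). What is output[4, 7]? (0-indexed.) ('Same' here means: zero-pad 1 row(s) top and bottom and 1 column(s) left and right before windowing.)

42

The receptive field on the zero-padded input at this output position is [9 1 0 / 10 12 0 / 0 0 0]. Elementwise product with the kernel and sum: 9·2 + 1·2 + 0·1 + 10·1 + 12·1 + 0·1 + 0·-2 + 0·1.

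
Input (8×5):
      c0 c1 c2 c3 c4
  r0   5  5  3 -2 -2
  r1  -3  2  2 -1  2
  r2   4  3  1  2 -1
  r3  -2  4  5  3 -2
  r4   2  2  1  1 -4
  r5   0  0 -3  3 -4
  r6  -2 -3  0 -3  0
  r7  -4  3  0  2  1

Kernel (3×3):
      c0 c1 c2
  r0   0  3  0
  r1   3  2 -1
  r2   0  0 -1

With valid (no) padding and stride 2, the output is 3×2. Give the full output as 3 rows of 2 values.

Output[0,0]: The receptive field on the input at this output position is [5 5 3 / -3 2 2 / 4 3 1]. Elementwise product with the kernel and sum: 5·3 + -3·3 + 2·2 + 2·-1 + 1·-1.
Output[0,1]: The receptive field on the input at this output position is [3 -2 -2 / 2 -1 2 / 1 2 -1]. Elementwise product with the kernel and sum: -2·3 + 2·3 + -1·2 + 2·-1 + -1·-1.

7 -3
5 33
9 4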